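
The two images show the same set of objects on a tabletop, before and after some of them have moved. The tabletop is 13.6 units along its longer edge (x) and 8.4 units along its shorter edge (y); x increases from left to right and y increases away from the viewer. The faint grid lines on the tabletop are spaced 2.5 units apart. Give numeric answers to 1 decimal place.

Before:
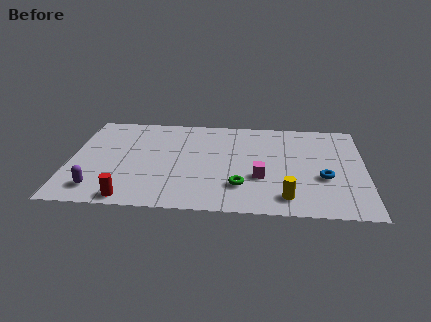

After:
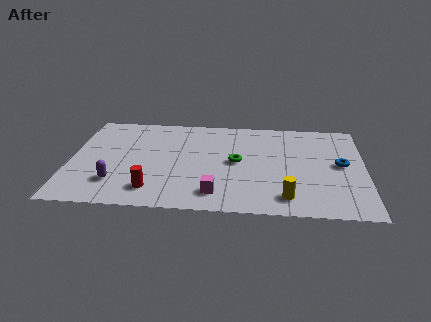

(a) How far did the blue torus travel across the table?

1.4

The blue torus moved from about (11.7, 3.2) to (12.5, 4.4), a distance of √(0.8² + 1.2²) ≈ 1.4.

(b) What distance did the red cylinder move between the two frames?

1.3

The red cylinder moved from about (2.9, 0.8) to (3.9, 1.6), a distance of √(1.0² + 0.8²) ≈ 1.3.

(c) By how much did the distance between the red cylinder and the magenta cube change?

-3.4

They were about 6.3 units apart before and 2.9 after — 3.4 units closer together.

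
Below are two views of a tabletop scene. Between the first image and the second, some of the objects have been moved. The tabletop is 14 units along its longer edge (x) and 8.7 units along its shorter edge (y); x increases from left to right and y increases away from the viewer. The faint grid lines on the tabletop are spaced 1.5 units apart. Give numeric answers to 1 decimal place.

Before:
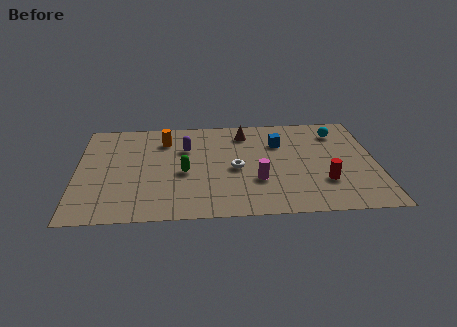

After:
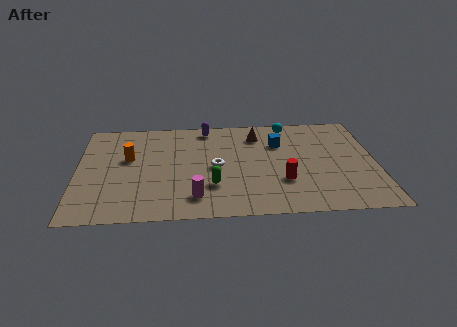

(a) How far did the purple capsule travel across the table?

2.1

The purple capsule moved from about (5.1, 5.9) to (6.1, 7.7), a distance of √(1.0² + 1.8²) ≈ 2.1.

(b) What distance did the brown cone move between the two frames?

0.6

From (7.9, 7.1) to (8.5, 6.9), the brown cone covered √(0.6² + 0.2²) ≈ 0.6 units.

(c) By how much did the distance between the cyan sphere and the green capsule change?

-1.6

They were about 7.9 units apart before and 6.3 after — 1.6 units closer together.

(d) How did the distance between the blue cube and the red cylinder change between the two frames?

-0.7

The distance was about 4.0 in the first image and 3.3 in the second, so they moved 0.7 units closer together.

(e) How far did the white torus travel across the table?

0.9

The white torus was near (7.4, 4.0) before and (6.5, 4.2) after, so it travelled √(0.9² + 0.2²) ≈ 0.9 units.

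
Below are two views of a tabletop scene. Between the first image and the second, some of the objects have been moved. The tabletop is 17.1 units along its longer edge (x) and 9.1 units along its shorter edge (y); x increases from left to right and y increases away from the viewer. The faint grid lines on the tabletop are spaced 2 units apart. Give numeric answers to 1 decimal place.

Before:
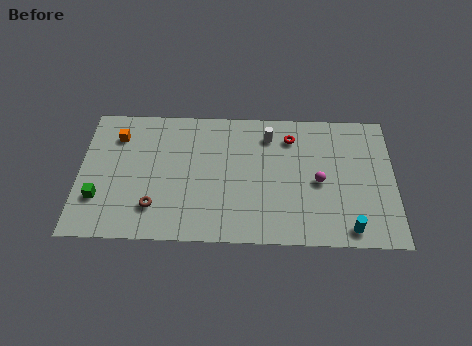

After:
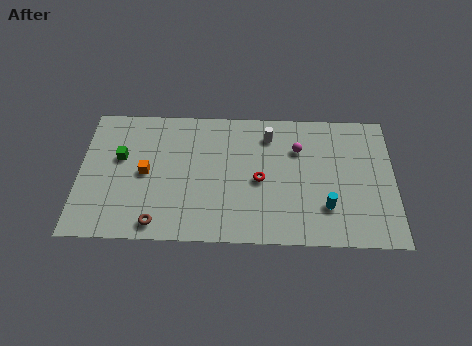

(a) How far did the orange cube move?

3.0

The orange cube moved from about (2.0, 7.0) to (3.6, 4.5), a distance of √(1.6² + 2.5²) ≈ 3.0.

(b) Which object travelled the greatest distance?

the red torus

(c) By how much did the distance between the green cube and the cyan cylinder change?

-2.0

The distance was about 13.6 in the first image and 11.6 in the second, so they moved 2.0 units closer together.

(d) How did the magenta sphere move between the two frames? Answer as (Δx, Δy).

(-1.1, 2.2)

The magenta sphere was at about (13.0, 4.2) and moved to about (11.9, 6.4).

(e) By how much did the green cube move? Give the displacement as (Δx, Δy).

(1.1, 2.8)

The green cube started near (1.1, 2.7) and ended near (2.2, 5.5).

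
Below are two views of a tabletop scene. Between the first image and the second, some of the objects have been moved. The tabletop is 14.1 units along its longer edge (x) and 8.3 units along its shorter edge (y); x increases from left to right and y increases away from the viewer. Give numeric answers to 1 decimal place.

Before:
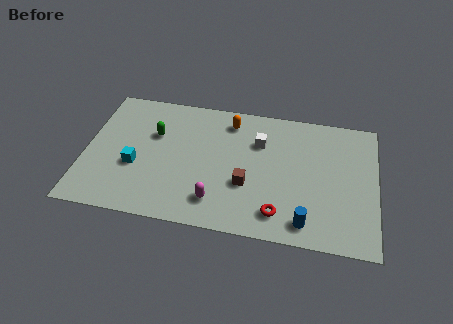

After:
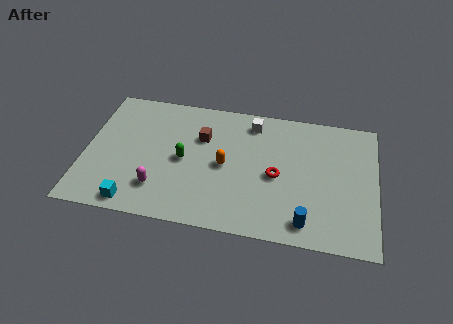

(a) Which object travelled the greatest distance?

the brown cube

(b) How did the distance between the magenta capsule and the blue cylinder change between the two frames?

+2.8

They were about 4.3 units apart before and 7.1 after — 2.8 units further apart.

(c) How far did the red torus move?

2.3

The red torus moved from about (9.5, 1.5) to (9.3, 3.8), a distance of √(0.2² + 2.3²) ≈ 2.3.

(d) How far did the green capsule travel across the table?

2.1

The green capsule was near (3.3, 5.4) before and (4.8, 4.0) after, so it travelled √(1.5² + 1.4²) ≈ 2.1 units.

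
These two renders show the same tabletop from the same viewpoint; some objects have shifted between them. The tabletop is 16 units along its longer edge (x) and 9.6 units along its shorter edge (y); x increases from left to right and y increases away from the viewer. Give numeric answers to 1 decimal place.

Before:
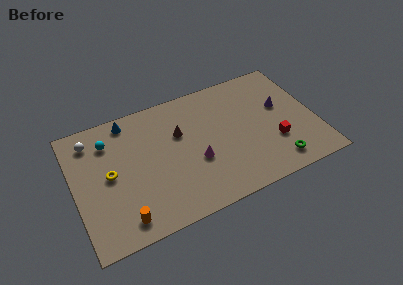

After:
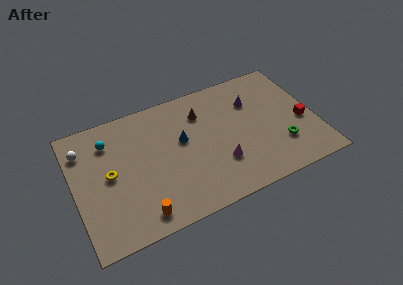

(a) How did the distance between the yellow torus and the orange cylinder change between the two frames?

+0.4

Before: roughly 3.5 units apart; after: 3.9. That's 0.4 units further apart.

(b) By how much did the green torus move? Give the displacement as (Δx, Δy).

(0.5, 1.2)

The green torus was at about (13.0, 1.5) and moved to about (13.5, 2.7).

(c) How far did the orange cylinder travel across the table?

1.1

The orange cylinder moved from about (2.8, 1.4) to (3.9, 1.3), a distance of √(1.1² + 0.1²) ≈ 1.1.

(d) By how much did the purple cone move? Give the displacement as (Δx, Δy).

(-1.8, 1.1)

From the two frames, the purple cone sits at roughly (13.9, 5.7) before and (12.1, 6.8) after.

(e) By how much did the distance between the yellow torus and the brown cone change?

+1.8

The distance was about 5.0 in the first image and 6.8 in the second, so they moved 1.8 units further apart.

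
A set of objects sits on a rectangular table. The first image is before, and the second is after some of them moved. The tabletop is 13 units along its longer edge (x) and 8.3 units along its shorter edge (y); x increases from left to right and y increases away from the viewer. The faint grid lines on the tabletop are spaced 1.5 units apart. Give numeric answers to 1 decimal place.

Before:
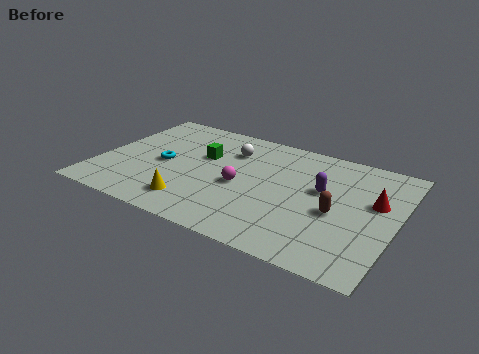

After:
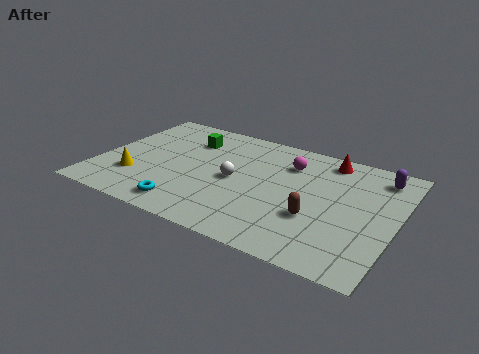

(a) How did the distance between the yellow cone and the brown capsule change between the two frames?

+1.6

They were about 6.3 units apart before and 7.9 after — 1.6 units further apart.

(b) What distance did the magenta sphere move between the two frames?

3.1

The magenta sphere moved from about (6.3, 3.7) to (8.1, 6.2), a distance of √(1.8² + 2.5²) ≈ 3.1.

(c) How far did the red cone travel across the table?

3.2

From (12.0, 5.0) to (9.7, 7.2), the red cone covered √(2.3² + 2.2²) ≈ 3.2 units.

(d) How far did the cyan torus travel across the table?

3.1

The cyan torus was near (2.8, 3.9) before and (4.3, 1.2) after, so it travelled √(1.5² + 2.7²) ≈ 3.1 units.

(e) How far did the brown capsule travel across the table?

1.1

From (10.5, 3.6) to (9.7, 2.9), the brown capsule covered √(0.8² + 0.7²) ≈ 1.1 units.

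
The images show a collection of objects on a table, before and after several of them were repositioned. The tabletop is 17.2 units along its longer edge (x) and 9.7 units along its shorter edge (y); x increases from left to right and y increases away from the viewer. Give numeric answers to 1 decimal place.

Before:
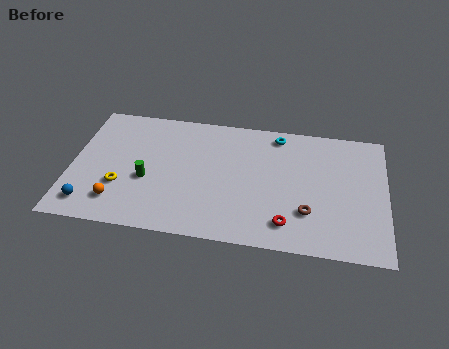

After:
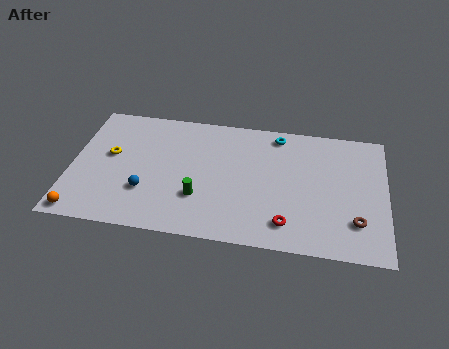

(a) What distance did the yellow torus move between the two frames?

2.4

The yellow torus moved from about (2.8, 3.2) to (2.1, 5.5), a distance of √(0.7² + 2.3²) ≈ 2.4.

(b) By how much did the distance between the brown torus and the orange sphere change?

+4.6

They were about 10.3 units apart before and 14.9 after — 4.6 units further apart.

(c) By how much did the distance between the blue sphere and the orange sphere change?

+2.4

They were about 1.6 units apart before and 4.0 after — 2.4 units further apart.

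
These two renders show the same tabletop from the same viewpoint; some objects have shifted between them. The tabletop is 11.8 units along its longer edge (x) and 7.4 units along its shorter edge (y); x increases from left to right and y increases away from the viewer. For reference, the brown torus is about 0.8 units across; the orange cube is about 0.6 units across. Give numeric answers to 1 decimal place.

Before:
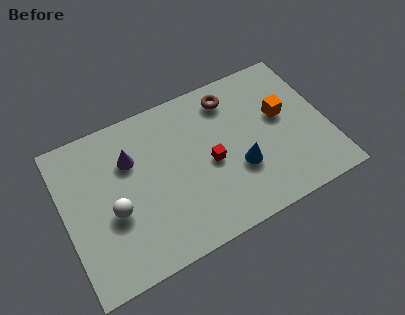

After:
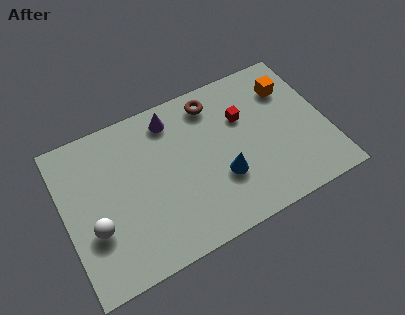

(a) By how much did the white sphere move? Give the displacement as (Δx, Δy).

(-0.9, -0.4)

The white sphere started near (2.1, 3.0) and ended near (1.2, 2.6).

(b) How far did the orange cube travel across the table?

1.3

The orange cube moved from about (9.9, 4.3) to (10.4, 5.5), a distance of √(0.5² + 1.2²) ≈ 1.3.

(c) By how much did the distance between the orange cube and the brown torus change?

+0.7

Before: roughly 2.8 units apart; after: 3.5. That's 0.7 units further apart.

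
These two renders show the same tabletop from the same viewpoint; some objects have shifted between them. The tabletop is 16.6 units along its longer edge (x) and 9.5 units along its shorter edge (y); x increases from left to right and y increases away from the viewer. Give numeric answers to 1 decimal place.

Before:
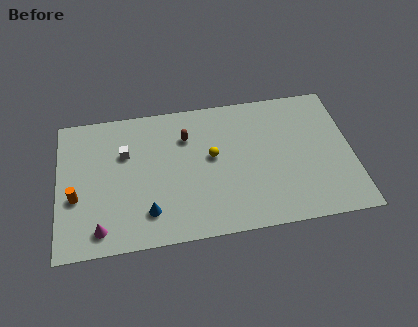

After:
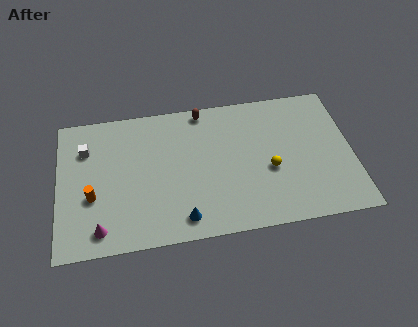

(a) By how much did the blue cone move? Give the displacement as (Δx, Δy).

(1.9, -0.7)

The blue cone started near (5.0, 2.1) and ended near (6.9, 1.4).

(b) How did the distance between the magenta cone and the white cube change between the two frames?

+0.4

Before: roughly 5.1 units apart; after: 5.5. That's 0.4 units further apart.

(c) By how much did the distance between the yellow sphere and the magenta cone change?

+2.4

The distance was about 7.5 in the first image and 9.9 in the second, so they moved 2.4 units further apart.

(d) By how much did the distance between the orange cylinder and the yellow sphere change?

+2.1

They were about 7.9 units apart before and 10.0 after — 2.1 units further apart.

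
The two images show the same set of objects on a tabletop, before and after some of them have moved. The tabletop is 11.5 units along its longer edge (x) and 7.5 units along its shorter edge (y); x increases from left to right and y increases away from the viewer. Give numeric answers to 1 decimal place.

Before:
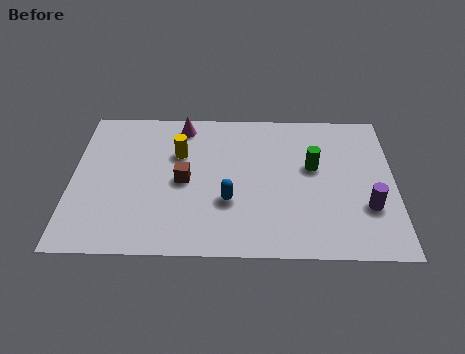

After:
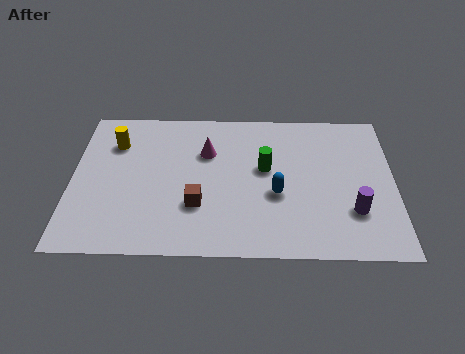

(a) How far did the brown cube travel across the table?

1.3

From (4.0, 3.6) to (4.5, 2.4), the brown cube covered √(0.5² + 1.2²) ≈ 1.3 units.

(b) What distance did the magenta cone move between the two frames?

1.7

The magenta cone moved from about (3.9, 6.5) to (4.8, 5.1), a distance of √(0.9² + 1.4²) ≈ 1.7.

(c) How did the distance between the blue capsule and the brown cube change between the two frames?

+1.0

Before: roughly 1.9 units apart; after: 2.9. That's 1.0 units further apart.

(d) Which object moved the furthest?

the yellow cylinder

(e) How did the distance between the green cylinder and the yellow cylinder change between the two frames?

+0.7

They were about 4.8 units apart before and 5.5 after — 0.7 units further apart.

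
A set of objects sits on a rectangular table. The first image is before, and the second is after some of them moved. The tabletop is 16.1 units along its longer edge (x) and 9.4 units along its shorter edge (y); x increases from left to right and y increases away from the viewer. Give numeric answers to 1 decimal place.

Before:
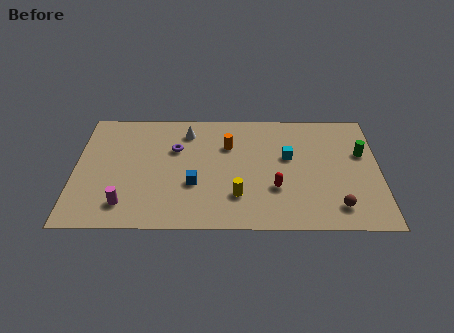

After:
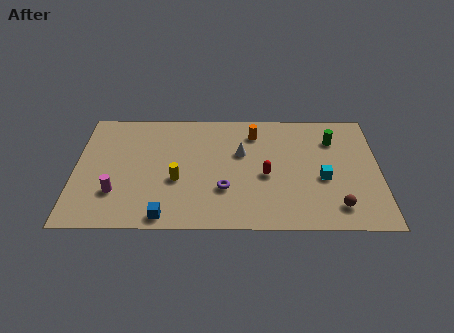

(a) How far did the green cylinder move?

1.9

The green cylinder was near (15.2, 5.9) before and (13.7, 7.0) after, so it travelled √(1.5² + 1.1²) ≈ 1.9 units.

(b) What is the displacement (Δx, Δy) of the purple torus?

(2.6, -3.2)

From the two frames, the purple torus sits at roughly (5.3, 6.2) before and (7.9, 3.0) after.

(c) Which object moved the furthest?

the purple torus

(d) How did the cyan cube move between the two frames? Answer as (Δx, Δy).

(1.8, -1.7)

From the two frames, the cyan cube sits at roughly (11.3, 5.6) before and (13.1, 3.9) after.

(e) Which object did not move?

the brown sphere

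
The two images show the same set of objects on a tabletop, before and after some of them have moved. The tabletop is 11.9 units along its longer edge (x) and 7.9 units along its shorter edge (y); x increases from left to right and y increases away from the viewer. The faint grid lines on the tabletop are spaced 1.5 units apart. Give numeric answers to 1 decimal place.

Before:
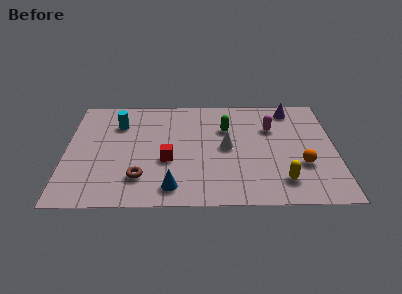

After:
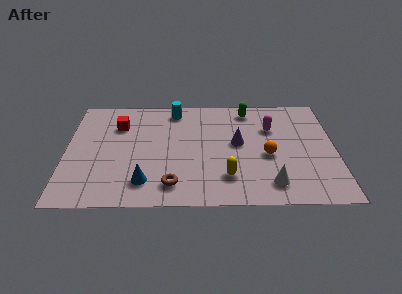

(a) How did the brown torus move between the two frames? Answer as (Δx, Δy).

(1.4, -0.5)

The brown torus started near (3.3, 1.9) and ended near (4.7, 1.4).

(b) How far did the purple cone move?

3.5

From (10.0, 6.8) to (7.6, 4.3), the purple cone covered √(2.4² + 2.5²) ≈ 3.5 units.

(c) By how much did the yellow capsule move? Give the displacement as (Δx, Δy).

(-2.4, 0.3)

From the two frames, the yellow capsule sits at roughly (9.5, 1.6) before and (7.1, 1.9) after.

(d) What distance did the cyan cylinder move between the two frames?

2.7

From (2.3, 5.8) to (4.8, 6.8), the cyan cylinder covered √(2.5² + 1.0²) ≈ 2.7 units.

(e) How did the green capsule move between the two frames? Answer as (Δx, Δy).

(1.0, 1.4)

The green capsule started near (7.1, 5.4) and ended near (8.1, 6.8).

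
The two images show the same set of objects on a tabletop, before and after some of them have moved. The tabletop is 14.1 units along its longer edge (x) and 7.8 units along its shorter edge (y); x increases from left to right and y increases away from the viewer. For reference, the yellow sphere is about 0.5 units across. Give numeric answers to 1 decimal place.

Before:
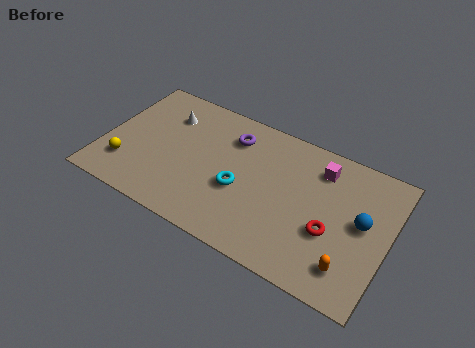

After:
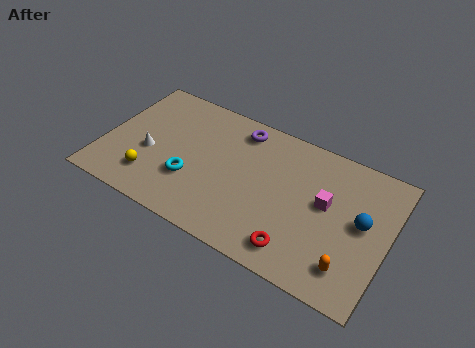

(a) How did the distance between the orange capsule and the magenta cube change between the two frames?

-1.8

Before: roughly 5.0 units apart; after: 3.2. That's 1.8 units closer together.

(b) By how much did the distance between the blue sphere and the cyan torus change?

+2.5

The distance was about 6.0 in the first image and 8.5 in the second, so they moved 2.5 units further apart.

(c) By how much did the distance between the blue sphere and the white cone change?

+0.4

They were about 10.1 units apart before and 10.5 after — 0.4 units further apart.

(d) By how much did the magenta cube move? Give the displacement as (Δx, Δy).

(0.5, -1.8)

The magenta cube was at about (10.5, 6.2) and moved to about (11.0, 4.4).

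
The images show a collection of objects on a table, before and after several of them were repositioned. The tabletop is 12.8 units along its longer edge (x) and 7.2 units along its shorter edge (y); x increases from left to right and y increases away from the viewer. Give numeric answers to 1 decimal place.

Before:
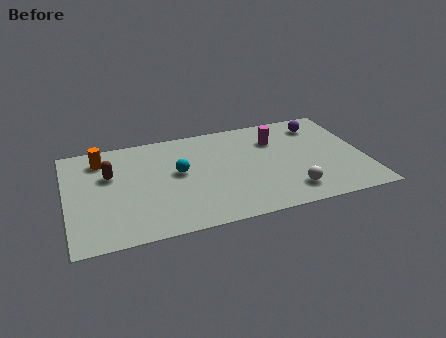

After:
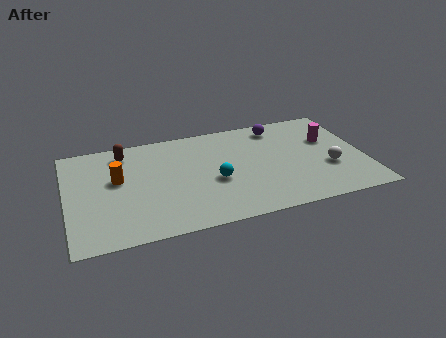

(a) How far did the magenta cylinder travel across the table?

2.4

The magenta cylinder moved from about (9.1, 5.2) to (11.4, 4.6), a distance of √(2.3² + 0.6²) ≈ 2.4.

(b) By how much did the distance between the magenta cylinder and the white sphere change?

-1.8

Before: roughly 3.8 units apart; after: 2.0. That's 1.8 units closer together.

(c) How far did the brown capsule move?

1.6

From (1.9, 4.6) to (2.6, 6.0), the brown capsule covered √(0.7² + 1.4²) ≈ 1.6 units.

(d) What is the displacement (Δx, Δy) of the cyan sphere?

(1.5, -1.0)

The cyan sphere started near (4.8, 4.0) and ended near (6.3, 3.0).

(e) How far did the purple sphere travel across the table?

1.8

The purple sphere moved from about (11.1, 5.8) to (9.3, 6.1), a distance of √(1.8² + 0.3²) ≈ 1.8.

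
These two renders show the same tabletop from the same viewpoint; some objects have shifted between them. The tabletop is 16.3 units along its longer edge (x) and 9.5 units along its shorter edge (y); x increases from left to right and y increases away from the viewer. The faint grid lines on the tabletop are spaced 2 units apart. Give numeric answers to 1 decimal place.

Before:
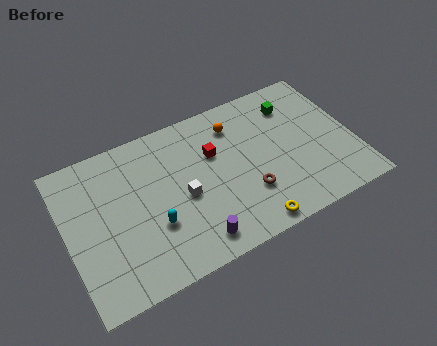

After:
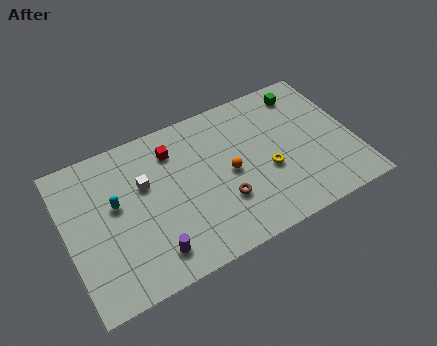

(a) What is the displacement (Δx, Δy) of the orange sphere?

(-0.7, -2.9)

The orange sphere was at about (9.9, 7.5) and moved to about (9.2, 4.6).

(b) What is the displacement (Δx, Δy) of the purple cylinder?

(-2.3, 0.3)

From the two frames, the purple cylinder sits at roughly (6.7, 1.4) before and (4.4, 1.7) after.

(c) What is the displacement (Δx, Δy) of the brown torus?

(-1.4, 0.1)

The brown torus was at about (10.0, 2.9) and moved to about (8.6, 3.0).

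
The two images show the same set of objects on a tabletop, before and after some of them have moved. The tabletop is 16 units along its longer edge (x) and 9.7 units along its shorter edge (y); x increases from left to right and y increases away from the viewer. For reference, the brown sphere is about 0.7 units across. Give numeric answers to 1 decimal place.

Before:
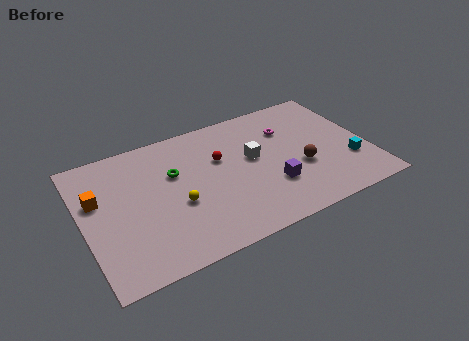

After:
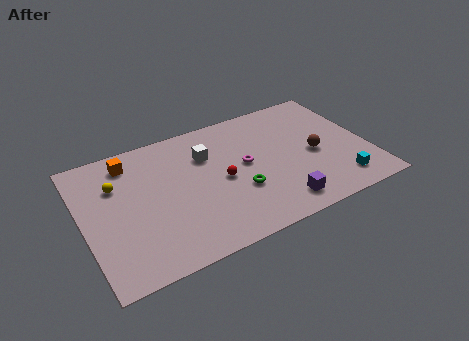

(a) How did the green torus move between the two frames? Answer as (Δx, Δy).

(3.3, -2.8)

The green torus was at about (5.2, 6.2) and moved to about (8.5, 3.4).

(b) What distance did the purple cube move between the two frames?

1.5

From (10.3, 3.0) to (10.5, 1.5), the purple cube covered √(0.2² + 1.5²) ≈ 1.5 units.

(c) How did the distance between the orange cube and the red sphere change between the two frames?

-1.0

The distance was about 6.9 in the first image and 5.9 in the second, so they moved 1.0 units closer together.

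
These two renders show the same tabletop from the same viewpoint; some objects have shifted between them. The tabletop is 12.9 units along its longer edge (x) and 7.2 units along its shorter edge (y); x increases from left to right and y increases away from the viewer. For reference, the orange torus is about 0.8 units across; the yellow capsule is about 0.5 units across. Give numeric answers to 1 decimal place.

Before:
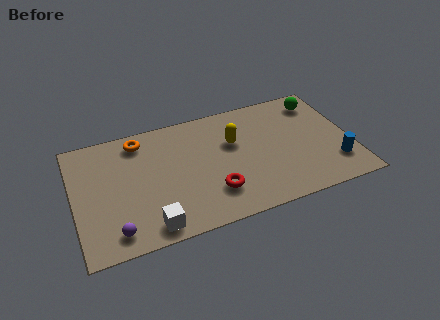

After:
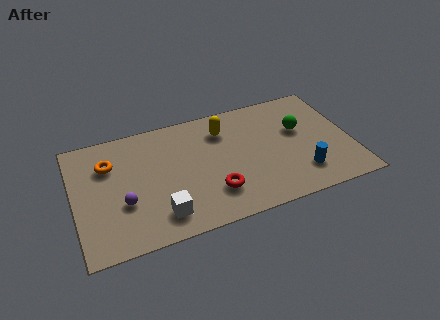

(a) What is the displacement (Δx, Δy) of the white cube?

(0.5, 0.5)

The white cube was at about (3.3, 0.9) and moved to about (3.8, 1.4).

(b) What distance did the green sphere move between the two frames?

1.9

The green sphere was near (11.7, 5.9) before and (10.6, 4.4) after, so it travelled √(1.1² + 1.5²) ≈ 1.9 units.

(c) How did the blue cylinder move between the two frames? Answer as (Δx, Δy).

(-1.6, -0.1)

The blue cylinder was at about (12.0, 1.8) and moved to about (10.4, 1.7).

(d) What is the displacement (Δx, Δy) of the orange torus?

(-1.5, -1.0)

The orange torus started near (3.2, 6.1) and ended near (1.7, 5.1).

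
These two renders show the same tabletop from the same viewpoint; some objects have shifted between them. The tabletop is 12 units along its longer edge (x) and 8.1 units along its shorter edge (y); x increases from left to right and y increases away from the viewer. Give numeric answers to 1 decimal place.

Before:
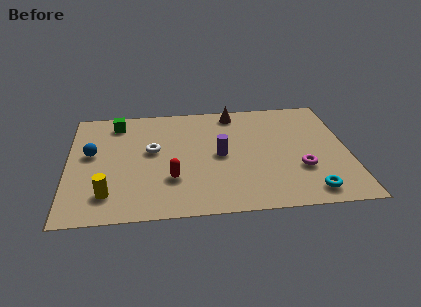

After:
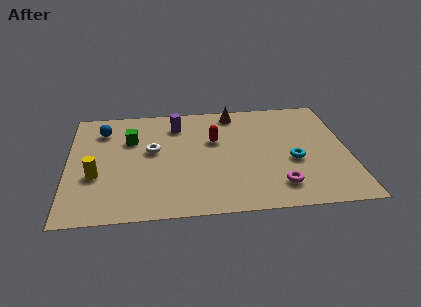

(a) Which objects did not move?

the brown cone and the white torus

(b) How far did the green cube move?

1.4

The green cube was near (2.1, 6.8) before and (2.7, 5.5) after, so it travelled √(0.6² + 1.3²) ≈ 1.4 units.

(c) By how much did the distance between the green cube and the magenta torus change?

-1.5

They were about 8.8 units apart before and 7.3 after — 1.5 units closer together.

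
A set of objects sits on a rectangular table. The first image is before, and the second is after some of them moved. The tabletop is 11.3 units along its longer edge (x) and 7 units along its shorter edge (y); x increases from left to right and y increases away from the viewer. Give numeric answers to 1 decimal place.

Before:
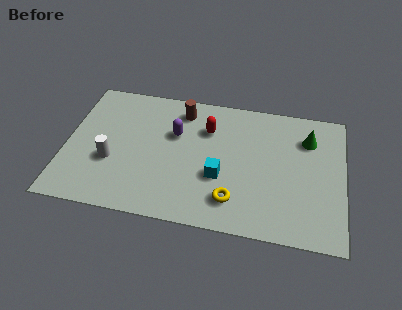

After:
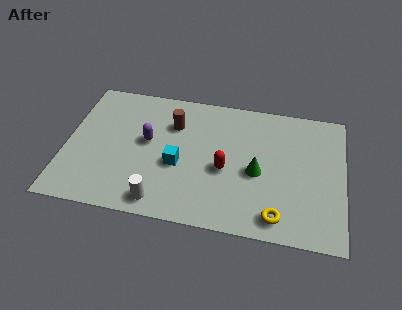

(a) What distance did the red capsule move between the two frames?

2.2

The red capsule was near (5.7, 5.0) before and (6.5, 3.0) after, so it travelled √(0.8² + 2.0²) ≈ 2.2 units.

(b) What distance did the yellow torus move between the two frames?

1.9

From (6.9, 1.5) to (8.7, 1.0), the yellow torus covered √(1.8² + 0.5²) ≈ 1.9 units.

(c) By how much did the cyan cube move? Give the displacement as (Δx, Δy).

(-1.7, 0.3)

From the two frames, the cyan cube sits at roughly (6.3, 2.6) before and (4.6, 2.9) after.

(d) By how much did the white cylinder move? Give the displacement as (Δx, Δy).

(2.1, -1.7)

From the two frames, the white cylinder sits at roughly (1.9, 2.6) before and (4.0, 0.9) after.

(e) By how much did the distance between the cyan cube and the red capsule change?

-0.6

The distance was about 2.5 in the first image and 1.9 in the second, so they moved 0.6 units closer together.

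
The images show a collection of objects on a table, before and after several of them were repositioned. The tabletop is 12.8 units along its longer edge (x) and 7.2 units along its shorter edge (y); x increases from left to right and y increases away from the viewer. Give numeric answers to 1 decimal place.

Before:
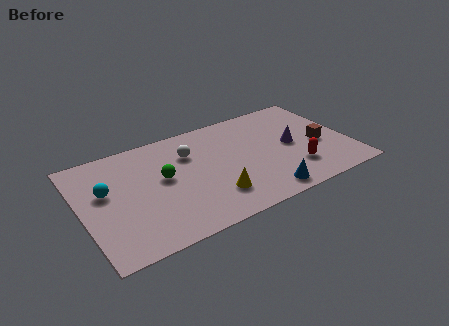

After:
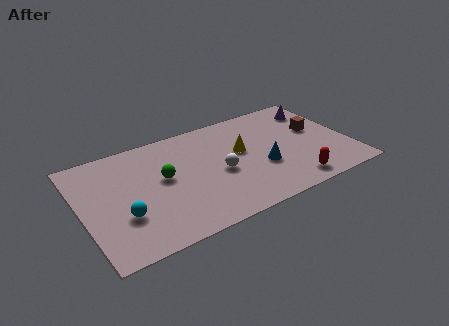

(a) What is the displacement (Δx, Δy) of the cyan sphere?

(0.6, -1.9)

The cyan sphere was at about (1.2, 4.3) and moved to about (1.8, 2.4).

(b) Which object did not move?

the green sphere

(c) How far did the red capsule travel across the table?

0.9

From (10.0, 1.9) to (9.7, 1.0), the red capsule covered √(0.3² + 0.9²) ≈ 0.9 units.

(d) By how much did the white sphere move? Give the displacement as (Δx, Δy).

(1.2, -1.9)

The white sphere started near (5.3, 5.1) and ended near (6.5, 3.2).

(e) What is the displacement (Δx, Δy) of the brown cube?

(0.0, 1.1)

The brown cube started near (11.4, 3.1) and ended near (11.4, 4.2).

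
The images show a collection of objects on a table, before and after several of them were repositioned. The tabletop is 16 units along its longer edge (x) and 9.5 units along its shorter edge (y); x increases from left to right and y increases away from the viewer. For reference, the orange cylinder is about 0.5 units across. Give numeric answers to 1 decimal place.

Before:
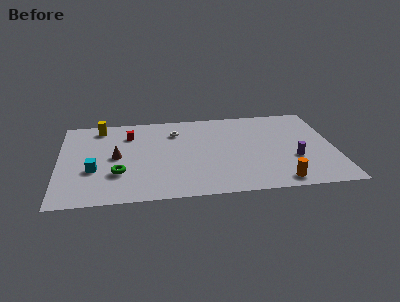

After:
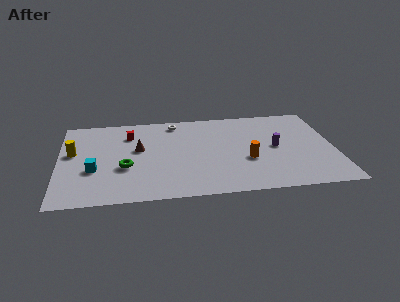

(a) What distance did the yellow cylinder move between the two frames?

3.1

The yellow cylinder moved from about (2.4, 8.2) to (0.8, 5.5), a distance of √(1.6² + 2.7²) ≈ 3.1.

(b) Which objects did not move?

the red cube and the cyan cube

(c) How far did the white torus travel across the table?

1.1

The white torus moved from about (6.8, 7.2) to (6.8, 8.3), a distance of √(0.0² + 1.1²) ≈ 1.1.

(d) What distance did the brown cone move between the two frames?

1.5

The brown cone moved from about (3.3, 4.8) to (4.6, 5.5), a distance of √(1.3² + 0.7²) ≈ 1.5.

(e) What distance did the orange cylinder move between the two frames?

3.0

The orange cylinder moved from about (12.6, 1.1) to (10.9, 3.6), a distance of √(1.7² + 2.5²) ≈ 3.0.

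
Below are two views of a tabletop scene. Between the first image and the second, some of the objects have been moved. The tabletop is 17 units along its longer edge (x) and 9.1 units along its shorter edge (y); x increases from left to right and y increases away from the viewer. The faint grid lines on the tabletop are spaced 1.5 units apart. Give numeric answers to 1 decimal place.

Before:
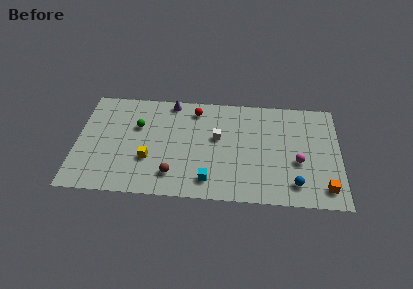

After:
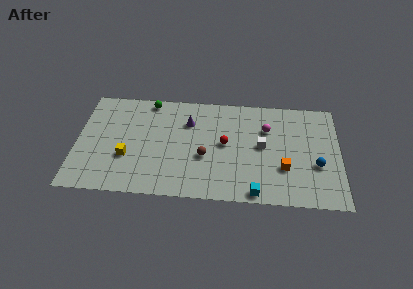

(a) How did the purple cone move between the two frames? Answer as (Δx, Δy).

(1.2, -1.7)

The purple cone started near (6.0, 8.2) and ended near (7.2, 6.5).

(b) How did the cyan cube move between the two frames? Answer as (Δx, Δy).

(3.0, -0.8)

From the two frames, the cyan cube sits at roughly (8.6, 1.6) before and (11.6, 0.8) after.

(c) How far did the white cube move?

2.9

From (9.1, 5.3) to (12.0, 4.8), the white cube covered √(2.9² + 0.5²) ≈ 2.9 units.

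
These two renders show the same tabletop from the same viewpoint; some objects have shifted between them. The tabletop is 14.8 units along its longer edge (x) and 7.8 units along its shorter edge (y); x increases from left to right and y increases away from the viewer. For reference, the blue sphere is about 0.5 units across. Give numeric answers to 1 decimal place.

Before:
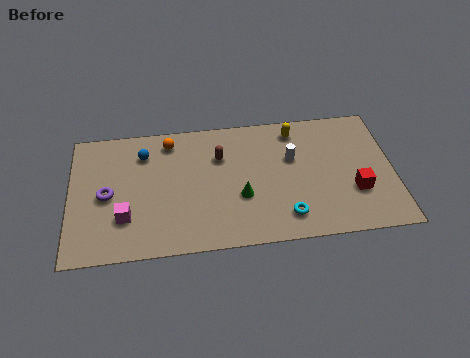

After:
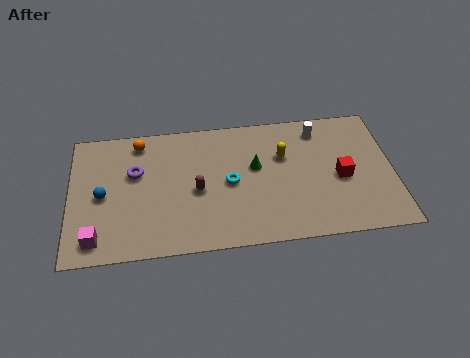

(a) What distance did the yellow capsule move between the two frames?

1.6

From (10.4, 6.6) to (9.8, 5.1), the yellow capsule covered √(0.6² + 1.5²) ≈ 1.6 units.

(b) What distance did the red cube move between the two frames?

1.1

From (13.0, 2.6) to (12.4, 3.5), the red cube covered √(0.6² + 0.9²) ≈ 1.1 units.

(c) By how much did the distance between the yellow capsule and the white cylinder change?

+0.5

They were about 1.7 units apart before and 2.2 after — 0.5 units further apart.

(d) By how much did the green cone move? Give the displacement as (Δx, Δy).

(0.7, 1.7)

The green cone was at about (7.8, 2.9) and moved to about (8.5, 4.6).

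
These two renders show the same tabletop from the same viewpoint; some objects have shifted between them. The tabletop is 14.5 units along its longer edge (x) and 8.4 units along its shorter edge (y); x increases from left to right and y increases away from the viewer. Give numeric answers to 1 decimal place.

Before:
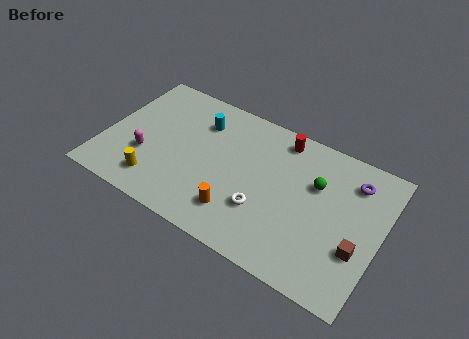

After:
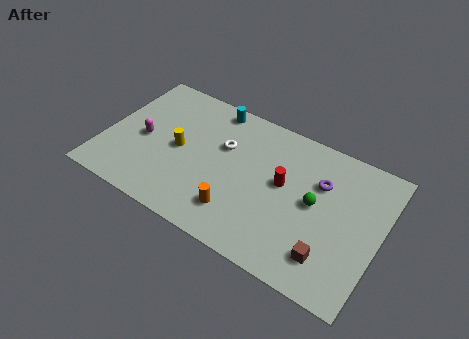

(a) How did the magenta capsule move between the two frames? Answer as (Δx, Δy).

(-0.3, 1.0)

The magenta capsule started near (2.3, 2.9) and ended near (2.0, 3.9).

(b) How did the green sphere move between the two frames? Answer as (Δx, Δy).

(0.1, -1.1)

The green sphere started near (11.0, 5.5) and ended near (11.1, 4.4).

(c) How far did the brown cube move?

1.7

The brown cube was near (13.5, 2.9) before and (12.2, 1.8) after, so it travelled √(1.3² + 1.1²) ≈ 1.7 units.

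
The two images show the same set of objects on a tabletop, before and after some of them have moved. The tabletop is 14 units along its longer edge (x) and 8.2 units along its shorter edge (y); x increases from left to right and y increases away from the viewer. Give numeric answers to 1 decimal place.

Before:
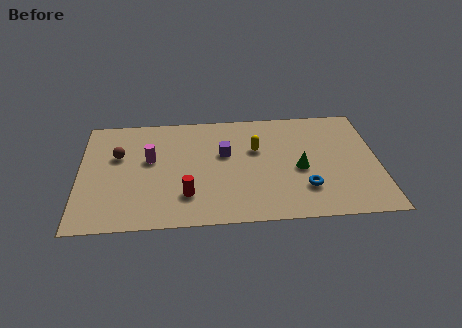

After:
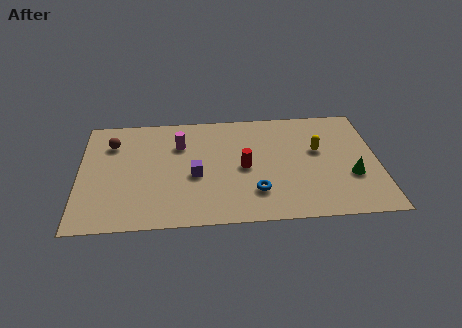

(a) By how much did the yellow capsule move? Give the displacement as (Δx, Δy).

(2.9, -0.3)

The yellow capsule started near (8.3, 5.2) and ended near (11.2, 4.9).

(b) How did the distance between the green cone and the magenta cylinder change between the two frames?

+1.4

The distance was about 7.1 in the first image and 8.5 in the second, so they moved 1.4 units further apart.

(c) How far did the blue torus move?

2.3

The blue torus was near (10.5, 2.2) before and (8.2, 2.1) after, so it travelled √(2.3² + 0.1²) ≈ 2.3 units.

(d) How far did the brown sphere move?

0.9

The brown sphere was near (1.8, 5.2) before and (1.5, 6.1) after, so it travelled √(0.3² + 0.9²) ≈ 0.9 units.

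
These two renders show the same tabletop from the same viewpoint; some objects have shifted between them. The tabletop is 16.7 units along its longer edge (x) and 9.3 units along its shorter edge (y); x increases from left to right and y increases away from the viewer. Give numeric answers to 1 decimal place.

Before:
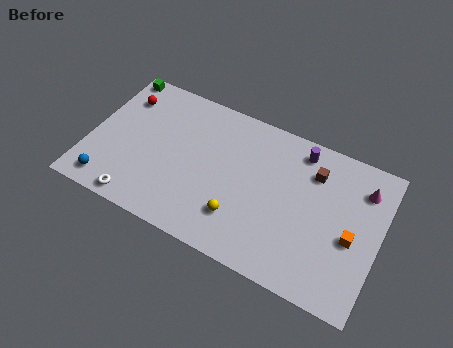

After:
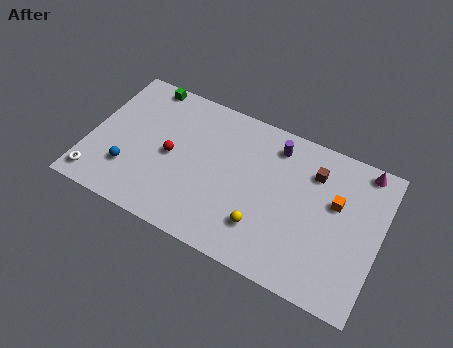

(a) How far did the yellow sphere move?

1.3

From (9.0, 2.4) to (10.3, 2.4), the yellow sphere covered √(1.3² + 0.0²) ≈ 1.3 units.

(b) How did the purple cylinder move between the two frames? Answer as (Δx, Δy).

(-1.4, -0.3)

The purple cylinder was at about (11.8, 8.0) and moved to about (10.4, 7.7).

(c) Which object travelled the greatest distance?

the red sphere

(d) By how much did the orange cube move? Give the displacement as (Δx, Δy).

(-1.1, 1.7)

The orange cube was at about (15.2, 4.0) and moved to about (14.1, 5.7).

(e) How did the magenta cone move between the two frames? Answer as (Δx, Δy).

(-0.1, 1.2)

The magenta cone started near (15.5, 7.2) and ended near (15.4, 8.4).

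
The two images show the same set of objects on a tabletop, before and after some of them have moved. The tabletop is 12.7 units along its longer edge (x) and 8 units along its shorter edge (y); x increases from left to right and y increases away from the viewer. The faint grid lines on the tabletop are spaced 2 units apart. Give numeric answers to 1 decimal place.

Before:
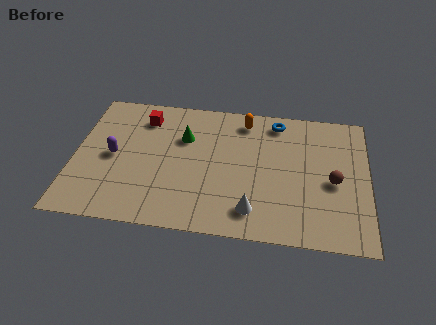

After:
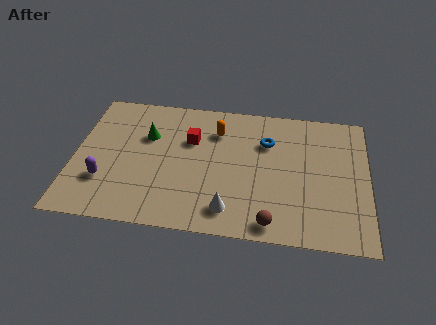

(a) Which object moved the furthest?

the brown sphere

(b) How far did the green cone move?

1.6

The green cone was near (4.7, 5.4) before and (3.1, 5.3) after, so it travelled √(1.6² + 0.1²) ≈ 1.6 units.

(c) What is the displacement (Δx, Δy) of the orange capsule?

(-1.2, -0.8)

The orange capsule was at about (7.3, 6.8) and moved to about (6.1, 6.0).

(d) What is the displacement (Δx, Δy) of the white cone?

(-1.0, -0.1)

The white cone was at about (7.8, 1.5) and moved to about (6.8, 1.4).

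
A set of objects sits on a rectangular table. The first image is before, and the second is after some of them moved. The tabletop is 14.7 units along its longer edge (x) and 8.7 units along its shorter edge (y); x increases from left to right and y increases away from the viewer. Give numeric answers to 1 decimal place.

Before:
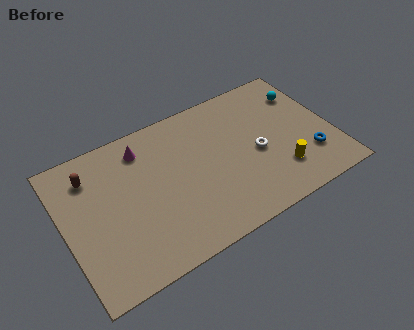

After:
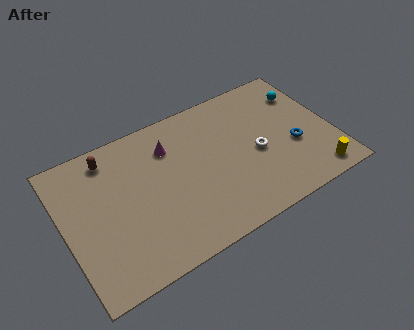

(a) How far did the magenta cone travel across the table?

1.5

The magenta cone was near (4.6, 7.1) before and (6.0, 6.5) after, so it travelled √(1.4² + 0.6²) ≈ 1.5 units.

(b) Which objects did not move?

the white torus and the cyan sphere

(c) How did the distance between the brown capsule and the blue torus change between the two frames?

-1.8

They were about 12.3 units apart before and 10.5 after — 1.8 units closer together.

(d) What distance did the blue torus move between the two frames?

1.2

The blue torus moved from about (13.2, 2.4) to (12.5, 3.4), a distance of √(0.7² + 1.0²) ≈ 1.2.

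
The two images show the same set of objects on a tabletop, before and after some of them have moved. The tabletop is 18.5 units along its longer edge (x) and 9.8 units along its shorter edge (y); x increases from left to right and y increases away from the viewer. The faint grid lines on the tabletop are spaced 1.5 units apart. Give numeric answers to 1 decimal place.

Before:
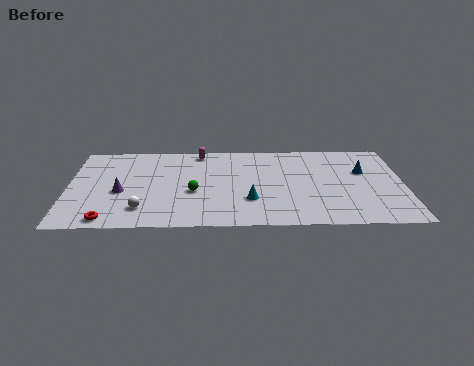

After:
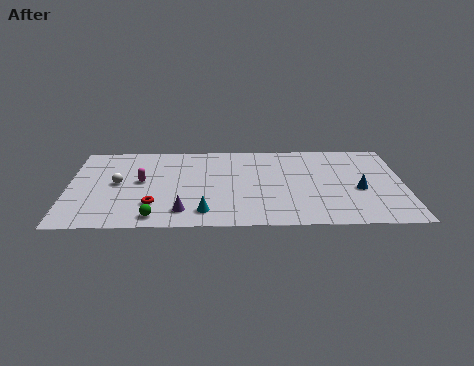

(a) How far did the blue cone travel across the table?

2.1

From (16.3, 6.2) to (16.0, 4.1), the blue cone covered √(0.3² + 2.1²) ≈ 2.1 units.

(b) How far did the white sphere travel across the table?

3.3

From (4.1, 2.1) to (2.7, 5.1), the white sphere covered √(1.4² + 3.0²) ≈ 3.3 units.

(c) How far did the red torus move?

2.9

From (2.3, 1.0) to (4.7, 2.6), the red torus covered √(2.4² + 1.6²) ≈ 2.9 units.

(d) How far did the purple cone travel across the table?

4.1

The purple cone was near (2.9, 4.1) before and (6.3, 1.8) after, so it travelled √(3.4² + 2.3²) ≈ 4.1 units.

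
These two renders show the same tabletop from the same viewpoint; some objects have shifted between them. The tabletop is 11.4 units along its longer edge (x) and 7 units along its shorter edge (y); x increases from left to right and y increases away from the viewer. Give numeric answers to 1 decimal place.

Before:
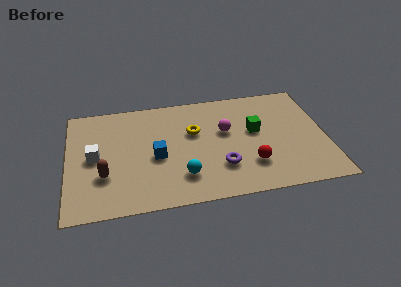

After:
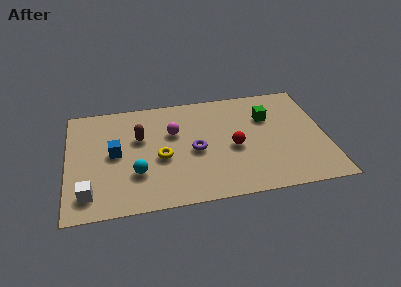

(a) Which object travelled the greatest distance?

the brown capsule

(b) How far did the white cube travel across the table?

2.2

The white cube was near (1.2, 3.5) before and (0.9, 1.3) after, so it travelled √(0.3² + 2.2²) ≈ 2.2 units.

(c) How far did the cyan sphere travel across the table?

2.1

From (5.0, 1.7) to (3.0, 2.2), the cyan sphere covered √(2.0² + 0.5²) ≈ 2.1 units.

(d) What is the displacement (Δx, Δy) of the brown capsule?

(1.6, 2.1)

From the two frames, the brown capsule sits at roughly (1.6, 2.3) before and (3.2, 4.4) after.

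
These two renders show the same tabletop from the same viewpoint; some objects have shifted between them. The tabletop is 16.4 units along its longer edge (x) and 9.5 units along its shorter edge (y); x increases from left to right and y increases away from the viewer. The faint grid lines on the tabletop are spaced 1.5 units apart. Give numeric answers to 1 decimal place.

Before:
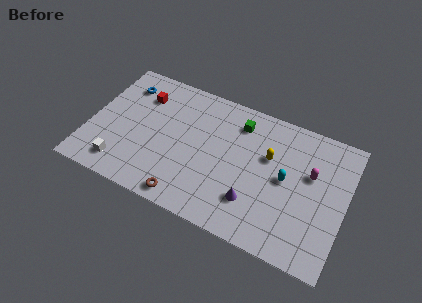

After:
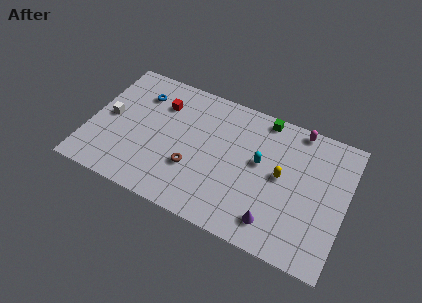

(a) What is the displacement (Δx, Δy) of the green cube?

(1.5, 1.0)

The green cube started near (9.3, 7.6) and ended near (10.8, 8.6).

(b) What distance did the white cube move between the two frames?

3.4

From (2.4, 1.6) to (1.2, 4.8), the white cube covered √(1.2² + 3.2²) ≈ 3.4 units.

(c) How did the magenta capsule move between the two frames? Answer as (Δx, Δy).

(-1.1, 2.8)

From the two frames, the magenta capsule sits at roughly (14.1, 5.9) before and (13.0, 8.7) after.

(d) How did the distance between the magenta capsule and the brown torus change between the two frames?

-0.6

They were about 8.9 units apart before and 8.3 after — 0.6 units closer together.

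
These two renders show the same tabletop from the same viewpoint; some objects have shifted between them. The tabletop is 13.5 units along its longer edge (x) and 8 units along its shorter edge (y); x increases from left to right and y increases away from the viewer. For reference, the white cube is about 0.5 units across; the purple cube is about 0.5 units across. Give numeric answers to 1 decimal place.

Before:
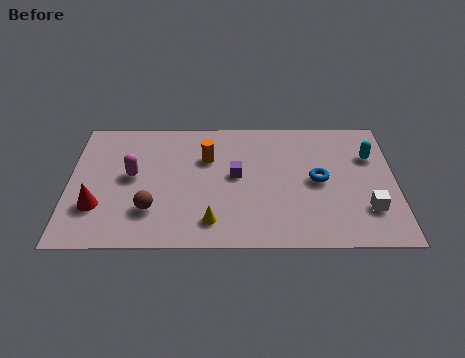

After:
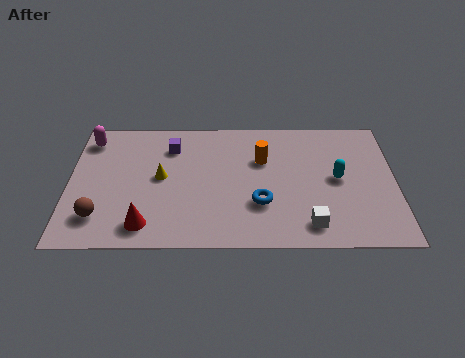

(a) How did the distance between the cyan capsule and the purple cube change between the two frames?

+1.5

They were about 5.7 units apart before and 7.2 after — 1.5 units further apart.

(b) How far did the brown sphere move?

2.1

From (3.4, 2.2) to (1.3, 1.8), the brown sphere covered √(2.1² + 0.4²) ≈ 2.1 units.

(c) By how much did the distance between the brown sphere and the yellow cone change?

+0.9

They were about 2.6 units apart before and 3.5 after — 0.9 units further apart.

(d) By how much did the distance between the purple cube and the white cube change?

+1.7

Before: roughly 5.8 units apart; after: 7.5. That's 1.7 units further apart.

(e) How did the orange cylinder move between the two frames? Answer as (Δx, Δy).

(2.3, -0.1)

From the two frames, the orange cylinder sits at roughly (5.7, 5.4) before and (8.0, 5.3) after.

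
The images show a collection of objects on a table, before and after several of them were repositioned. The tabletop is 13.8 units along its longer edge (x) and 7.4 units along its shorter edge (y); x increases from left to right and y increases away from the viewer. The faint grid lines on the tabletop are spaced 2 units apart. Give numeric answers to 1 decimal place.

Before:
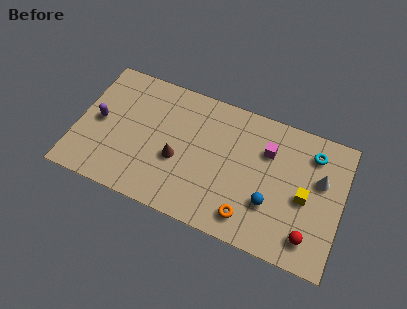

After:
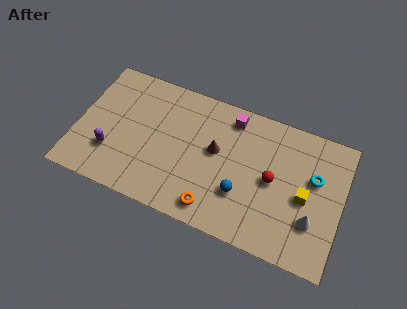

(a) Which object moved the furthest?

the red sphere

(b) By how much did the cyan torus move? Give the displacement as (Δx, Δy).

(0.2, -1.3)

The cyan torus started near (12.1, 5.9) and ended near (12.3, 4.6).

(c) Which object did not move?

the yellow cube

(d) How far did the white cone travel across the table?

2.3

The white cone was near (12.6, 4.6) before and (12.4, 2.3) after, so it travelled √(0.2² + 2.3²) ≈ 2.3 units.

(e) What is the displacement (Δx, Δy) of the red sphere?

(-2.1, 2.3)

The red sphere started near (12.3, 1.4) and ended near (10.2, 3.7).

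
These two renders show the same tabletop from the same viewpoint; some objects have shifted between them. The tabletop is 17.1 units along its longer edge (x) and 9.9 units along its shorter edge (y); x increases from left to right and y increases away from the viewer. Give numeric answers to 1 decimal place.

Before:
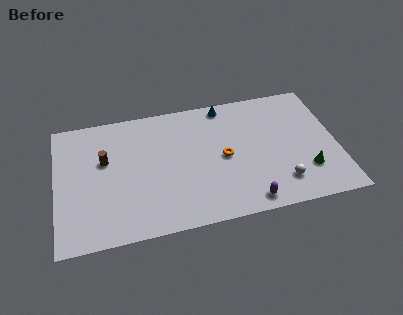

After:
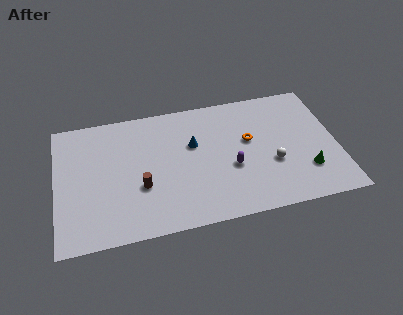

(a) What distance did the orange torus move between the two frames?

1.9

From (10.2, 4.8) to (11.8, 5.8), the orange torus covered √(1.6² + 1.0²) ≈ 1.9 units.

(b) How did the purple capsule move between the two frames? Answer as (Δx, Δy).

(-0.8, 2.8)

The purple capsule was at about (11.4, 1.1) and moved to about (10.6, 3.9).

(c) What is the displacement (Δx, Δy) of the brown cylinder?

(2.1, -2.5)

The brown cylinder was at about (3.0, 6.1) and moved to about (5.1, 3.6).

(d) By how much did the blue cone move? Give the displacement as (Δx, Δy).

(-2.1, -2.7)

The blue cone was at about (10.5, 8.9) and moved to about (8.4, 6.2).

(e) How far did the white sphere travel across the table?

1.6

The white sphere moved from about (13.5, 2.1) to (13.1, 3.7), a distance of √(0.4² + 1.6²) ≈ 1.6.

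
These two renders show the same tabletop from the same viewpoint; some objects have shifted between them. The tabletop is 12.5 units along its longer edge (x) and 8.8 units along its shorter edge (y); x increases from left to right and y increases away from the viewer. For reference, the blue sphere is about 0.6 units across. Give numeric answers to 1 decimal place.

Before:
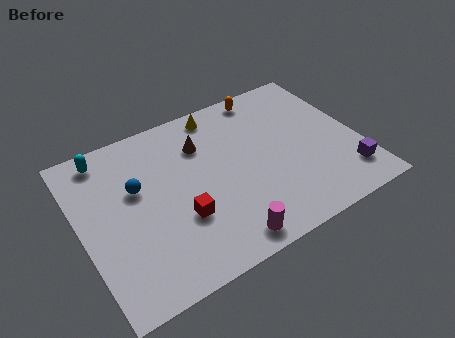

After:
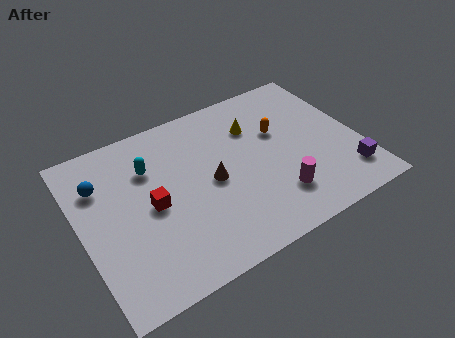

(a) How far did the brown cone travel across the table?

2.2

From (5.7, 6.4) to (5.8, 4.2), the brown cone covered √(0.1² + 2.2²) ≈ 2.2 units.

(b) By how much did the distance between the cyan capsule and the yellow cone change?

-0.4

They were about 5.2 units apart before and 4.8 after — 0.4 units closer together.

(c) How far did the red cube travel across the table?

1.6

The red cube moved from about (4.2, 3.0) to (3.1, 4.2), a distance of √(1.1² + 1.2²) ≈ 1.6.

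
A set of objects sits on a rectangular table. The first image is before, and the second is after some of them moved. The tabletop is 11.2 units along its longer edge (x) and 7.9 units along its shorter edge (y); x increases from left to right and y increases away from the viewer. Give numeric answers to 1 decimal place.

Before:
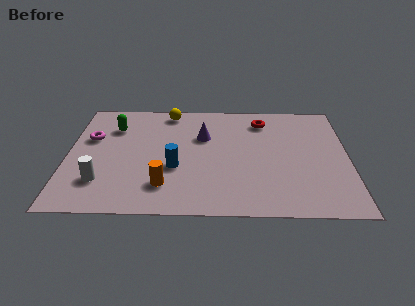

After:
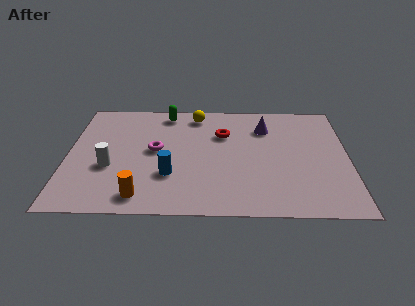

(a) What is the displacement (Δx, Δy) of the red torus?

(-1.6, -1.0)

The red torus was at about (7.8, 6.4) and moved to about (6.2, 5.4).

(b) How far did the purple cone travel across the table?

2.6

The purple cone moved from about (5.4, 5.2) to (7.9, 5.9), a distance of √(2.5² + 0.7²) ≈ 2.6.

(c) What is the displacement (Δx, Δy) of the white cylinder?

(0.3, 1.0)

The white cylinder was at about (1.4, 2.0) and moved to about (1.7, 3.0).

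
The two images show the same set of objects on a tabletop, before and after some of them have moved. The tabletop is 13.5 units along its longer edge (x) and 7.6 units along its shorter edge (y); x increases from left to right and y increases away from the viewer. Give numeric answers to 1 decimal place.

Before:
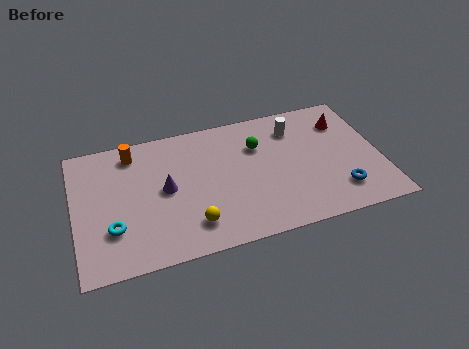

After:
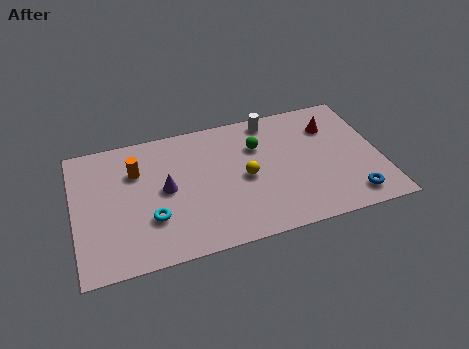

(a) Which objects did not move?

the green sphere and the purple cone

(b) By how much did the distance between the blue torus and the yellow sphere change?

-1.4

They were about 6.5 units apart before and 5.1 after — 1.4 units closer together.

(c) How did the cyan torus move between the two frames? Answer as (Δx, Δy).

(1.7, 0.1)

From the two frames, the cyan torus sits at roughly (1.6, 2.3) before and (3.3, 2.4) after.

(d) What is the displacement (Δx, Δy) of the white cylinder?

(-1.0, 0.8)

The white cylinder was at about (9.9, 5.9) and moved to about (8.9, 6.7).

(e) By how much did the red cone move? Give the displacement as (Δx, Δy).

(-0.6, -0.1)

The red cone started near (12.1, 5.7) and ended near (11.5, 5.6).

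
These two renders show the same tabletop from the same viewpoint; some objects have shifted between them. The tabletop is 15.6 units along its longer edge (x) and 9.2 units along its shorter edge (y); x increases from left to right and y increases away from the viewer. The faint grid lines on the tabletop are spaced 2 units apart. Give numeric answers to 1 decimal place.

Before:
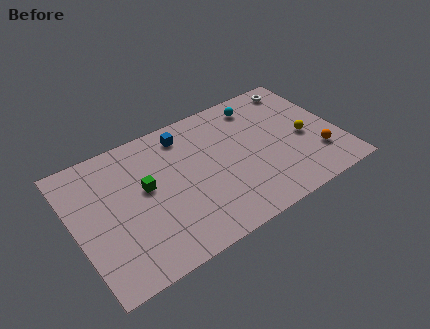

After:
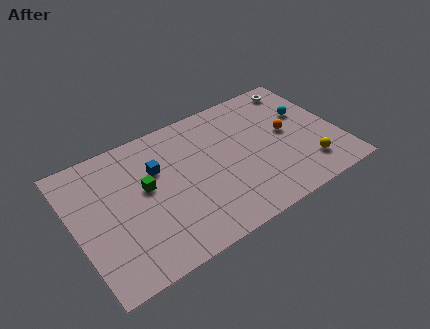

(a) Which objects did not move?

the green cube and the white torus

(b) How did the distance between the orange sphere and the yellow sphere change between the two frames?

+1.3

Before: roughly 1.7 units apart; after: 3.0. That's 1.3 units further apart.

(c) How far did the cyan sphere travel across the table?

3.2

The cyan sphere moved from about (11.4, 7.7) to (14.0, 5.8), a distance of √(2.6² + 1.9²) ≈ 3.2.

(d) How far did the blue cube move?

2.5

The blue cube moved from about (6.9, 7.7) to (5.0, 6.1), a distance of √(1.9² + 1.6²) ≈ 2.5.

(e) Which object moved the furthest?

the cyan sphere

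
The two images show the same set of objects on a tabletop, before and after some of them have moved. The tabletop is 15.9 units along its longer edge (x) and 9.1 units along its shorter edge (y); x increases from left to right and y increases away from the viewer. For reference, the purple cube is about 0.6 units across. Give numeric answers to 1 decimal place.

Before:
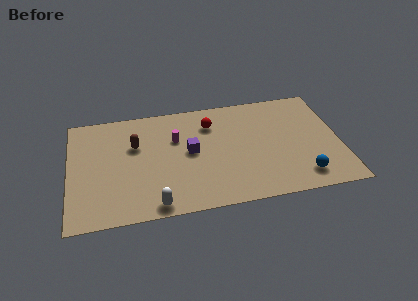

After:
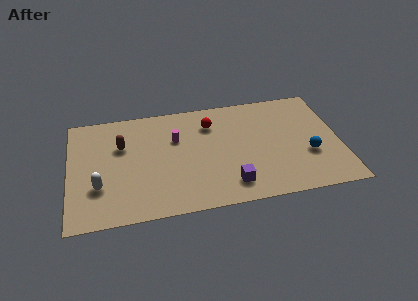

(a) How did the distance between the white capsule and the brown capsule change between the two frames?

-1.7

They were about 5.1 units apart before and 3.4 after — 1.7 units closer together.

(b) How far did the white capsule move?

3.8

From (4.9, 0.9) to (1.7, 2.9), the white capsule covered √(3.2² + 2.0²) ≈ 3.8 units.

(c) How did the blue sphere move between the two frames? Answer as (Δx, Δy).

(0.5, 1.7)

From the two frames, the blue sphere sits at roughly (13.5, 1.6) before and (14.0, 3.3) after.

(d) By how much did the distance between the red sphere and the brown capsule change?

+0.8

Before: roughly 4.6 units apart; after: 5.4. That's 0.8 units further apart.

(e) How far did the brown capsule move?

0.8

From (3.9, 5.9) to (3.1, 6.0), the brown capsule covered √(0.8² + 0.1²) ≈ 0.8 units.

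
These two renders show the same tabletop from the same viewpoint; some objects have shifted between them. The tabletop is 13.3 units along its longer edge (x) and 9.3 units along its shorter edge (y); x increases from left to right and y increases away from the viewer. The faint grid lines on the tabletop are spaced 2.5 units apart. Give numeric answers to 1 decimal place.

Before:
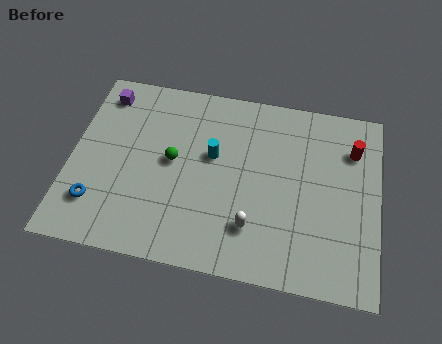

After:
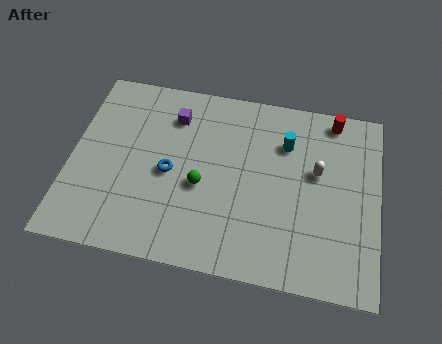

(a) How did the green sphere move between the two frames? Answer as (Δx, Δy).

(1.3, -1.0)

From the two frames, the green sphere sits at roughly (4.4, 4.9) before and (5.7, 3.9) after.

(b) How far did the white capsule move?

4.1

From (8.0, 2.3) to (10.6, 5.5), the white capsule covered √(2.6² + 3.2²) ≈ 4.1 units.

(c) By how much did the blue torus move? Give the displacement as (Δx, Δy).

(3.0, 2.1)

The blue torus started near (1.3, 2.2) and ended near (4.3, 4.3).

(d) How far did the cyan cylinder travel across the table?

3.3

The cyan cylinder was near (6.1, 5.5) before and (9.2, 6.7) after, so it travelled √(3.1² + 1.2²) ≈ 3.3 units.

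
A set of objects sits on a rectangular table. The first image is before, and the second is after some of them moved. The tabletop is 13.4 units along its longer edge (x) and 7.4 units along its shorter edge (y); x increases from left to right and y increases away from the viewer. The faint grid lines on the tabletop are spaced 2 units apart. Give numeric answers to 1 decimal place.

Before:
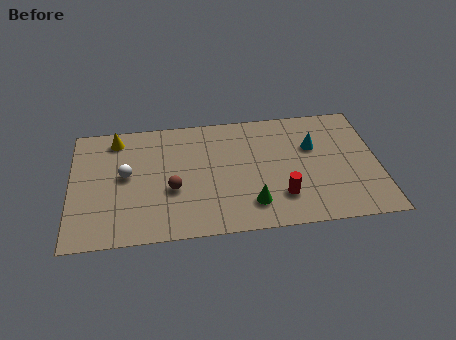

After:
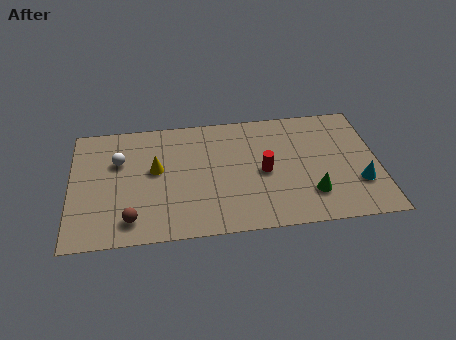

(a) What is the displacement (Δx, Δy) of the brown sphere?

(-1.8, -1.6)

The brown sphere was at about (4.4, 2.9) and moved to about (2.6, 1.3).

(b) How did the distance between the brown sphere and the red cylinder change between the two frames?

+1.4

Before: roughly 4.8 units apart; after: 6.2. That's 1.4 units further apart.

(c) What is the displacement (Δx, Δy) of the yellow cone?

(1.7, -2.1)

The yellow cone started near (2.0, 6.3) and ended near (3.7, 4.2).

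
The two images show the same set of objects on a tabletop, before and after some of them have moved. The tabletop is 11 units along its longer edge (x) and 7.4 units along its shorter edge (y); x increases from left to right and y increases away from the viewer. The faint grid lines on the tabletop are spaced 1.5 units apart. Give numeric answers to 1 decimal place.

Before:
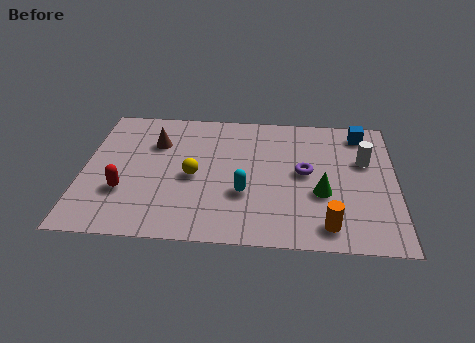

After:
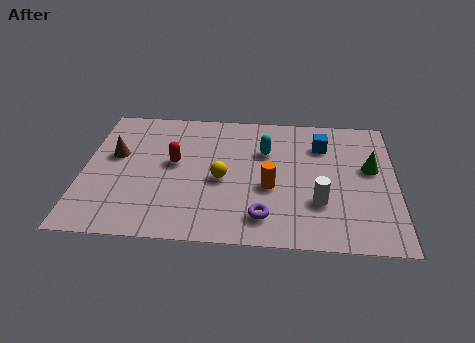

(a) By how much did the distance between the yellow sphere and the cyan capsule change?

+0.3

The distance was about 2.0 in the first image and 2.3 in the second, so they moved 0.3 units further apart.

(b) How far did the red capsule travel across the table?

2.4

The red capsule was near (1.5, 2.4) before and (3.2, 4.1) after, so it travelled √(1.7² + 1.7²) ≈ 2.4 units.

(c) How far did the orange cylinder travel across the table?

2.8

The orange cylinder was near (8.6, 1.1) before and (6.6, 3.0) after, so it travelled √(2.0² + 1.9²) ≈ 2.8 units.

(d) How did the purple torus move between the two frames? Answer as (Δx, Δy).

(-1.4, -2.5)

The purple torus started near (7.8, 3.9) and ended near (6.4, 1.4).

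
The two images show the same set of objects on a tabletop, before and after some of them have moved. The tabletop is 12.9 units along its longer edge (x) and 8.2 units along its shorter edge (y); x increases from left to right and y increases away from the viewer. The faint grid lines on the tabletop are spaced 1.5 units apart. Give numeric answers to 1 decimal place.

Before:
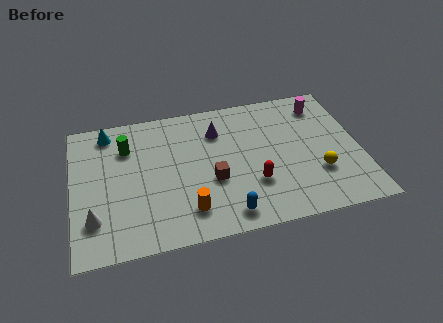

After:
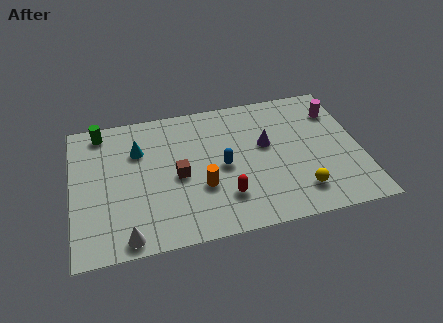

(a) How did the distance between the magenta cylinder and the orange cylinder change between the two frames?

-1.0

They were about 8.1 units apart before and 7.1 after — 1.0 units closer together.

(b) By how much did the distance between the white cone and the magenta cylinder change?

-0.4

Before: roughly 11.5 units apart; after: 11.1. That's 0.4 units closer together.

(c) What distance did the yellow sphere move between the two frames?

1.3

The yellow sphere was near (10.9, 2.6) before and (10.0, 1.7) after, so it travelled √(0.9² + 0.9²) ≈ 1.3 units.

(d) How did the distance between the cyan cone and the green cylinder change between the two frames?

+0.8

Before: roughly 1.4 units apart; after: 2.2. That's 0.8 units further apart.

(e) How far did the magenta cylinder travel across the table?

0.8

From (11.4, 6.7) to (12.0, 6.2), the magenta cylinder covered √(0.6² + 0.5²) ≈ 0.8 units.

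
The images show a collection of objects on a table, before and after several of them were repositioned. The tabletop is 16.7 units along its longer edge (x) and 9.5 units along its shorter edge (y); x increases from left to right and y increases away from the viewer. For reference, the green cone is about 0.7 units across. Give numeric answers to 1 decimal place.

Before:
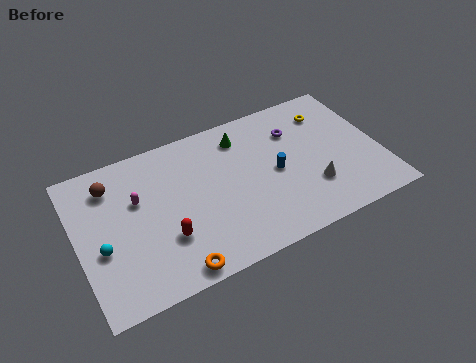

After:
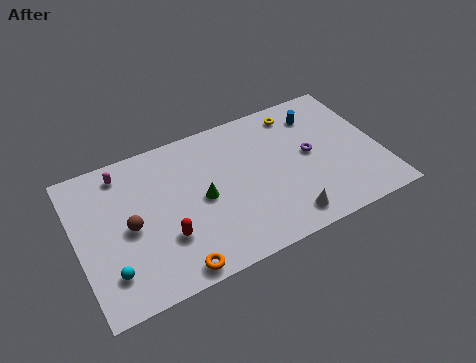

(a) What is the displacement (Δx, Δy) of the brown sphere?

(0.7, -3.0)

From the two frames, the brown sphere sits at roughly (2.1, 7.5) before and (2.8, 4.5) after.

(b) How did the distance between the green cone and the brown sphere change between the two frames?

-3.3

The distance was about 7.3 in the first image and 4.0 in the second, so they moved 3.3 units closer together.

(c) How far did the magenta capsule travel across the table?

2.2

The magenta capsule moved from about (3.4, 6.0) to (2.8, 8.1), a distance of √(0.6² + 2.1²) ≈ 2.2.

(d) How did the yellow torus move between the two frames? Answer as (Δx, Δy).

(-1.7, 0.7)

From the two frames, the yellow torus sits at roughly (14.3, 7.4) before and (12.6, 8.1) after.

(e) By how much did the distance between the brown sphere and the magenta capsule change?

+1.6

They were about 2.0 units apart before and 3.6 after — 1.6 units further apart.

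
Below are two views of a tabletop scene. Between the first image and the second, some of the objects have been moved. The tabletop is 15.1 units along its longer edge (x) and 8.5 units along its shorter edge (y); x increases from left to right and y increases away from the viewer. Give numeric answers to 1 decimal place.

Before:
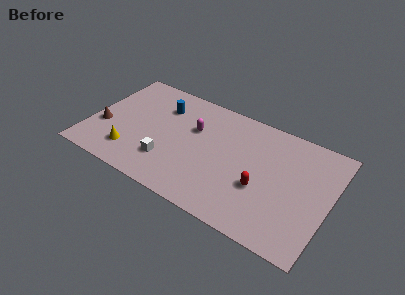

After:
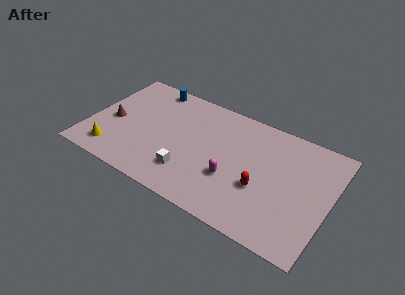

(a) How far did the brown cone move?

0.9

From (0.9, 3.1) to (1.4, 3.8), the brown cone covered √(0.5² + 0.7²) ≈ 0.9 units.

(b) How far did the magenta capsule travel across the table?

3.8

From (6.4, 5.5) to (9.2, 3.0), the magenta capsule covered √(2.8² + 2.5²) ≈ 3.8 units.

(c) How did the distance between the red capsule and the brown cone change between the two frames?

-0.5

They were about 10.1 units apart before and 9.6 after — 0.5 units closer together.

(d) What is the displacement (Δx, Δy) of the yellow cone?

(-1.1, -0.4)

The yellow cone was at about (2.9, 1.9) and moved to about (1.8, 1.5).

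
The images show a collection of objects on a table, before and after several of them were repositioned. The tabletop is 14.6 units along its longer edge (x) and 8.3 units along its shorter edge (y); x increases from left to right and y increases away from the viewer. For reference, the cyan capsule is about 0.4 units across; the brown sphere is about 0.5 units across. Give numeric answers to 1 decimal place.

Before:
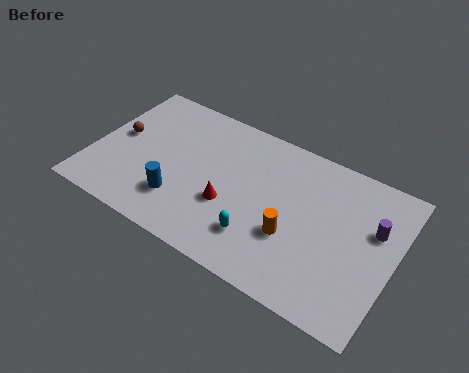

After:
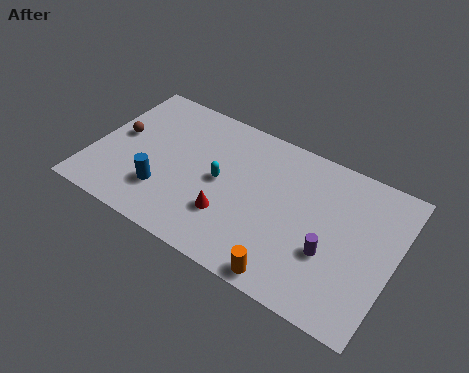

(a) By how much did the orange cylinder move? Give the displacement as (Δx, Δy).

(0.2, -2.2)

From the two frames, the orange cylinder sits at roughly (9.9, 3.0) before and (10.1, 0.8) after.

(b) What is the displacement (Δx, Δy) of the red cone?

(0.1, -0.6)

The red cone started near (6.8, 3.1) and ended near (6.9, 2.5).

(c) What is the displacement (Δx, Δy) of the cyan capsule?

(-2.2, 2.1)

The cyan capsule was at about (8.4, 2.1) and moved to about (6.2, 4.2).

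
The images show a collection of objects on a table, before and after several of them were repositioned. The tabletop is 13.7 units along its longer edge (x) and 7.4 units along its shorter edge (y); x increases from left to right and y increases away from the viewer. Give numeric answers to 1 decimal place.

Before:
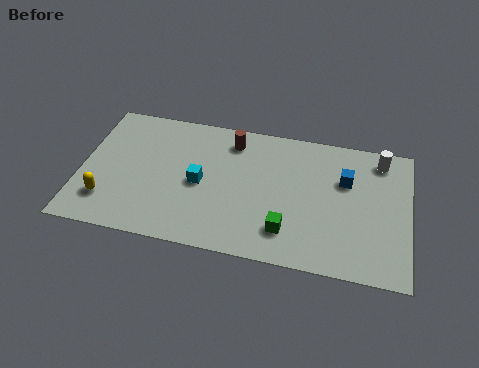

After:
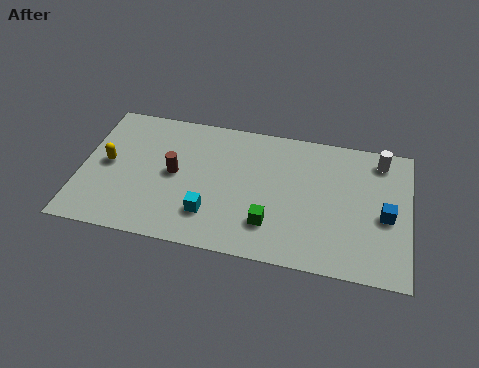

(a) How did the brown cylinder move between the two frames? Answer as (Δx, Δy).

(-2.3, -2.3)

From the two frames, the brown cylinder sits at roughly (6.2, 6.1) before and (3.9, 3.8) after.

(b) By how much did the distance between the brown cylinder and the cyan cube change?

-0.4

The distance was about 2.9 in the first image and 2.5 in the second, so they moved 0.4 units closer together.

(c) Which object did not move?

the white cylinder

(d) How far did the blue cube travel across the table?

2.3

The blue cube moved from about (11.0, 4.9) to (12.7, 3.3), a distance of √(1.7² + 1.6²) ≈ 2.3.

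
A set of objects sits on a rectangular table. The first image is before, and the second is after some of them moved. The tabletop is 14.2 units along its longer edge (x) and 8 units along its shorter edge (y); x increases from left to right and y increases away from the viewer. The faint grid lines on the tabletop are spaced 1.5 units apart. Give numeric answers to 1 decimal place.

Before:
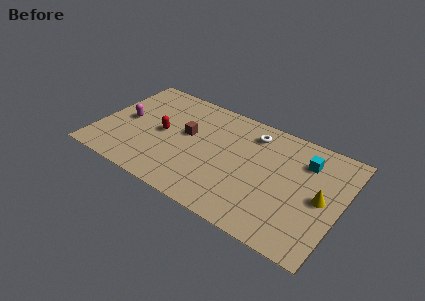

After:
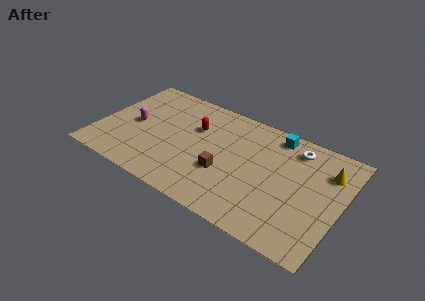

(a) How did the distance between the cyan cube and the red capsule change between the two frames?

-3.6

Before: roughly 8.4 units apart; after: 4.8. That's 3.6 units closer together.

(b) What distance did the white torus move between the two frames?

2.5

From (8.7, 6.5) to (11.2, 6.6), the white torus covered √(2.5² + 0.1²) ≈ 2.5 units.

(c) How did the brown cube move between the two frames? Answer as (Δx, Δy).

(2.5, -1.7)

The brown cube was at about (5.1, 4.6) and moved to about (7.6, 2.9).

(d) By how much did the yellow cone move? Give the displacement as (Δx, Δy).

(0.1, 2.0)

From the two frames, the yellow cone sits at roughly (13.1, 3.9) before and (13.2, 5.9) after.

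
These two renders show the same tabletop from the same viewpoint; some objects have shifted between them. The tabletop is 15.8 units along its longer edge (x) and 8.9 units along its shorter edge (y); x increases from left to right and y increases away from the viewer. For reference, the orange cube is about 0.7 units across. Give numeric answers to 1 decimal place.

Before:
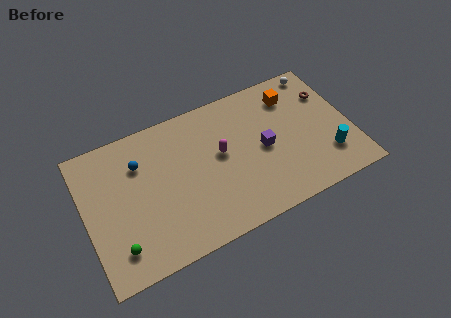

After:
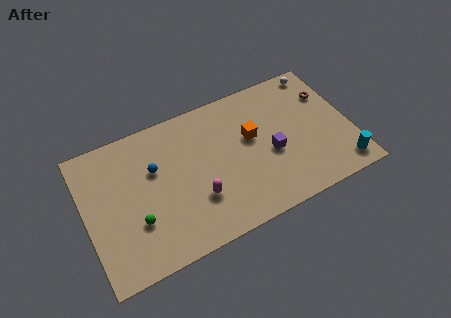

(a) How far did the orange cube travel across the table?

3.2

From (12.7, 7.0) to (10.0, 5.3), the orange cube covered √(2.7² + 1.7²) ≈ 3.2 units.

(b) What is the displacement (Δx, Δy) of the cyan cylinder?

(0.7, -1.0)

From the two frames, the cyan cylinder sits at roughly (14.2, 2.3) before and (14.9, 1.3) after.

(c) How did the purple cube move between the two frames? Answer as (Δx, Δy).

(0.4, -0.5)

The purple cube was at about (10.6, 4.3) and moved to about (11.0, 3.8).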